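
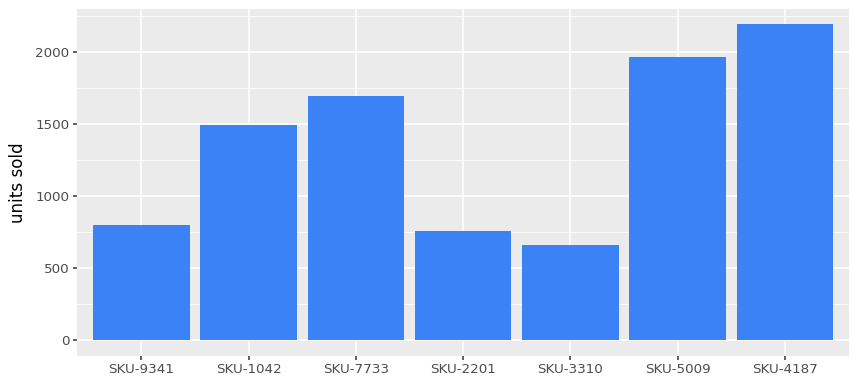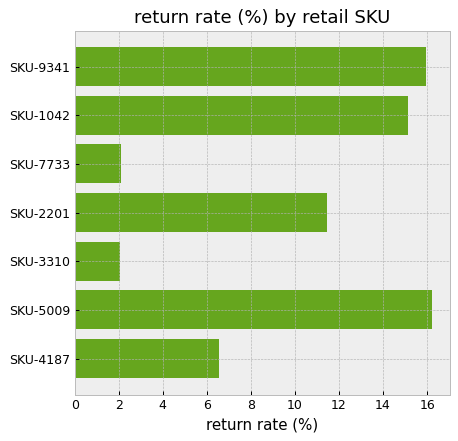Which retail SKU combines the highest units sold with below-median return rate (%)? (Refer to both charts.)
SKU-4187

Chart 2 median return rate (%) ≈ 12; below-median retail SKUs: SKU-7733, SKU-3310, SKU-4187. Among those, SKU-4187 has the highest units sold (≈ 2000).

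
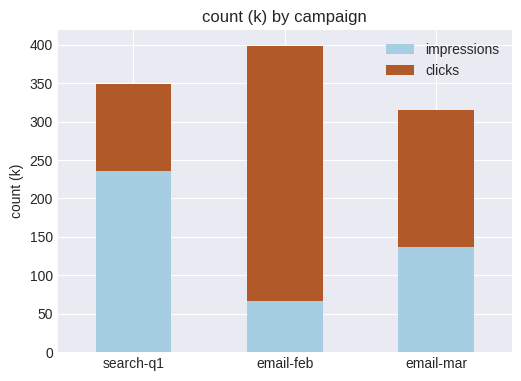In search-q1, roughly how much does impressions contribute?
impressions top ≈ 250, bottom ≈ 0; segment ≈ 250.

≈ 250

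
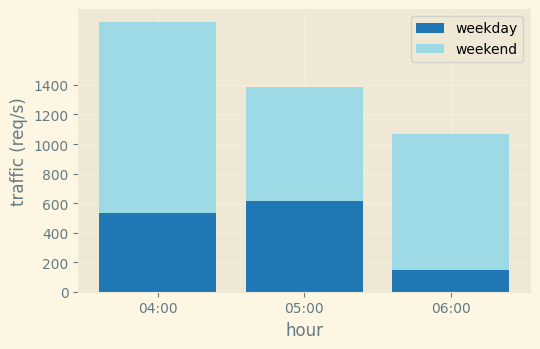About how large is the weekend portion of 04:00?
≈ 1200

weekend top ≈ 1800, bottom ≈ 600; segment ≈ 1200.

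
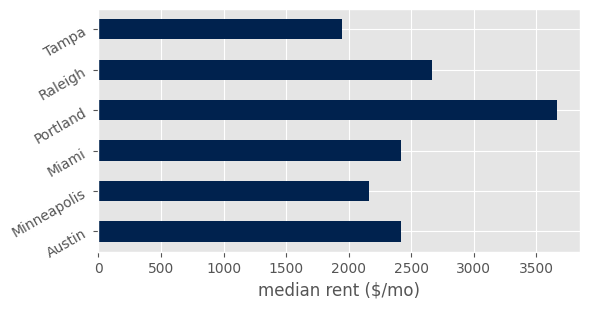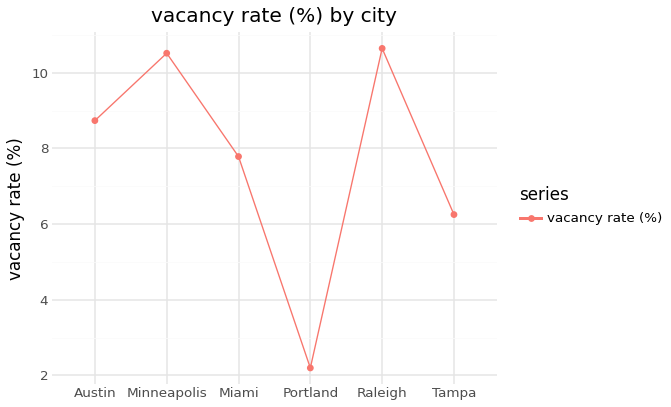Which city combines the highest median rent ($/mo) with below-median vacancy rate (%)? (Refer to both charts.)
Portland

Chart 2 median vacancy rate (%) ≈ 8; below-median cities: Miami, Portland, Tampa. Among those, Portland has the highest median rent ($/mo) (≈ 3500).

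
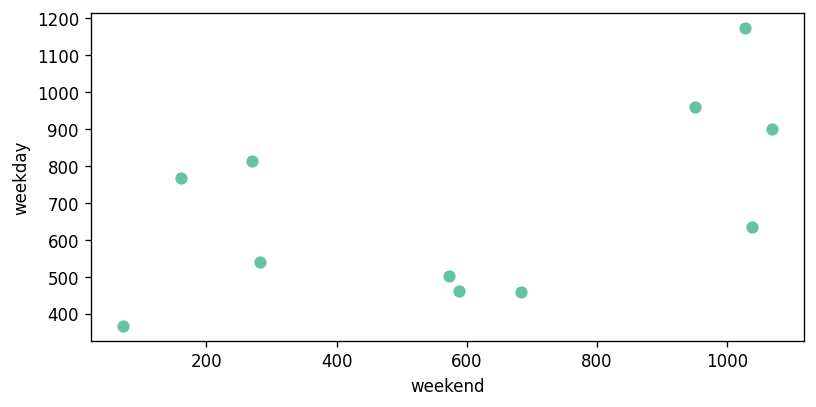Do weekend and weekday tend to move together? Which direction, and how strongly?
positive, moderate

Points are positively correlated; moderate (|r| ≈ 0.5).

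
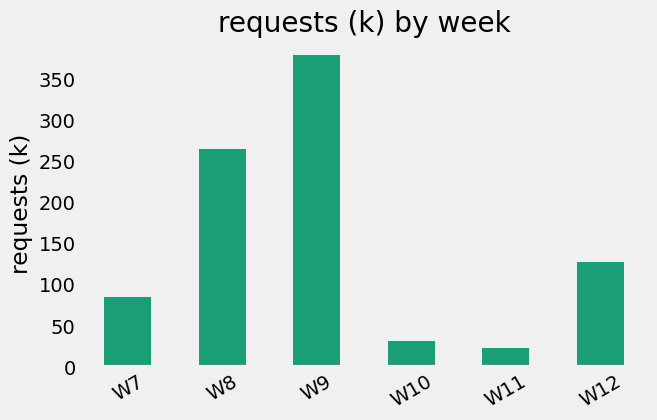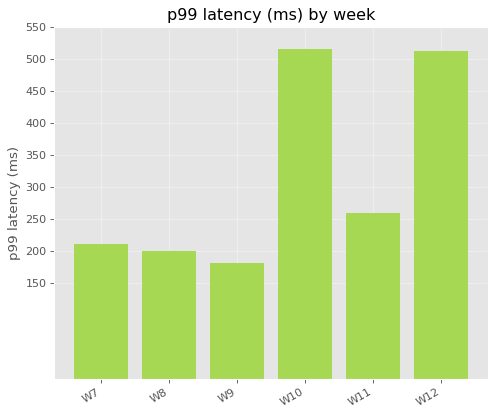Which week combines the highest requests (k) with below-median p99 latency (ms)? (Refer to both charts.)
W9

Chart 2 median p99 latency (ms) ≈ 250; below-median weeks: W7, W8, W9. Among those, W9 has the highest requests (k) (≈ 400).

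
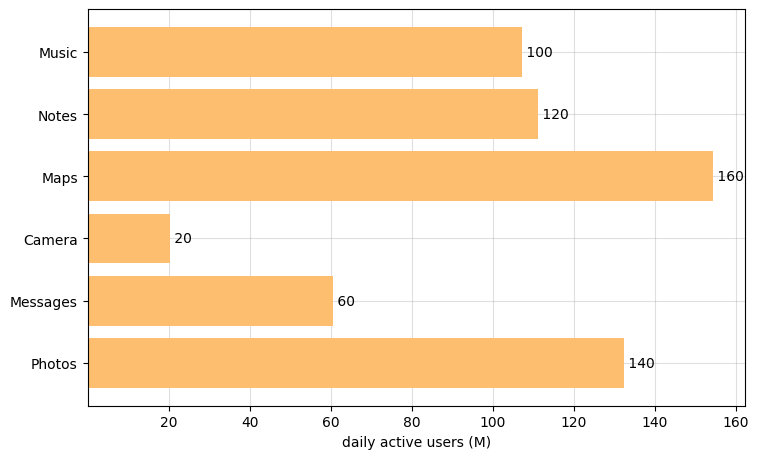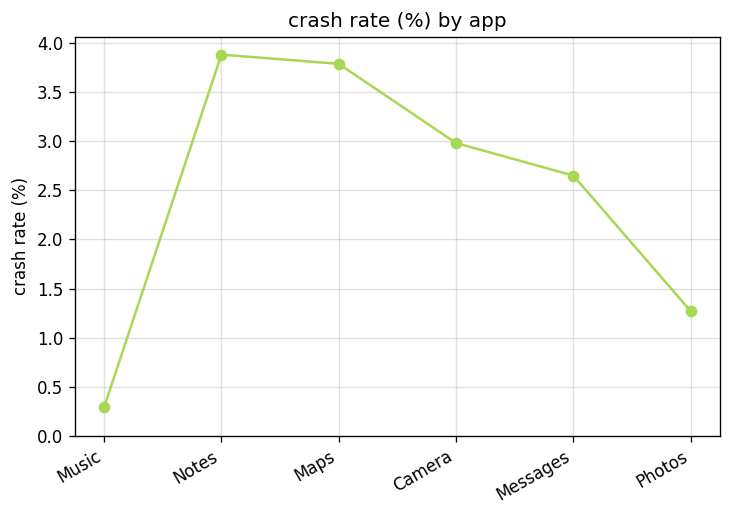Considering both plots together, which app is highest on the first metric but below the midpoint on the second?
Photos

Chart 2 median crash rate (%) ≈ 3; below-median apps: Music, Messages, Photos. Among those, Photos has the highest daily active users (M) (≈ 140).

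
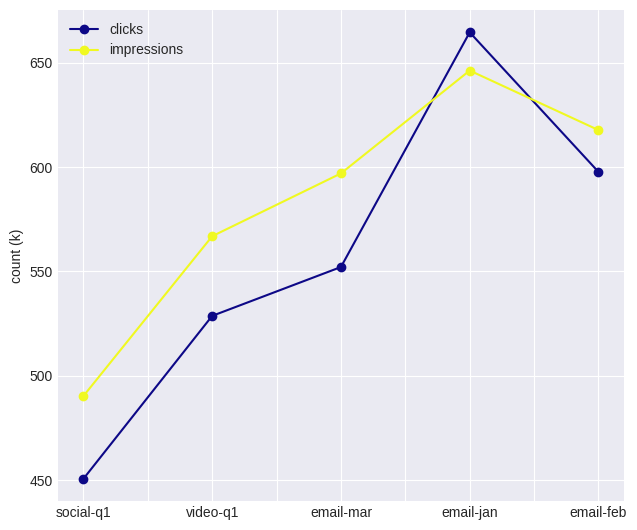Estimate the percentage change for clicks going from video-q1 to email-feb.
video-q1 ≈ 520, email-feb ≈ 600; (600 − 520) / 520 ≈ +15.4%.

≈ +15.4%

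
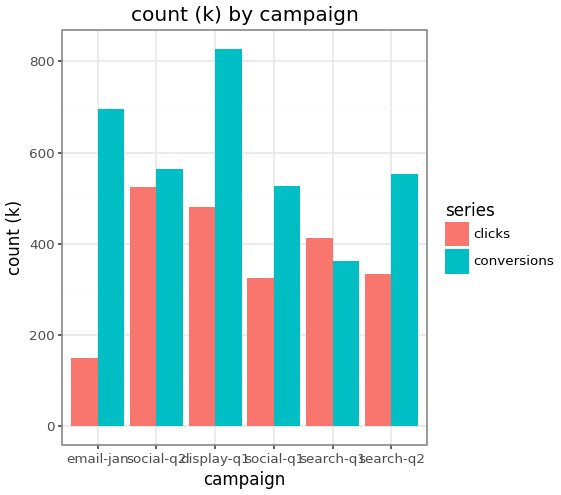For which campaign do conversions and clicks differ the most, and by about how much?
email-jan, ≈ 500 k

email-jan: conversions ≈ 700, clicks ≈ 200 → gap ≈ 500. Next-largest (display-q1) is only ≈ 300.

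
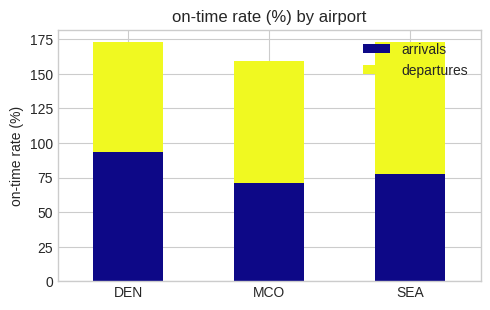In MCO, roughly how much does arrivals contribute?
≈ 80

arrivals top ≈ 80, bottom ≈ 0; segment ≈ 80.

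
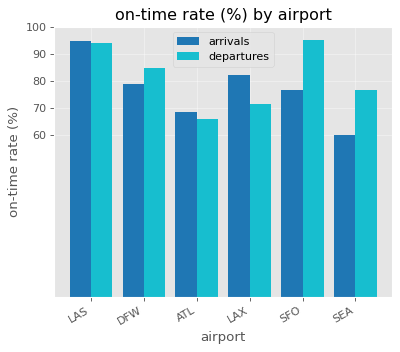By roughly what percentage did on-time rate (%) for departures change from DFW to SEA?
≈ -11.1%

DFW ≈ 90, SEA ≈ 80; (80 − 90) / 90 ≈ -11.1%.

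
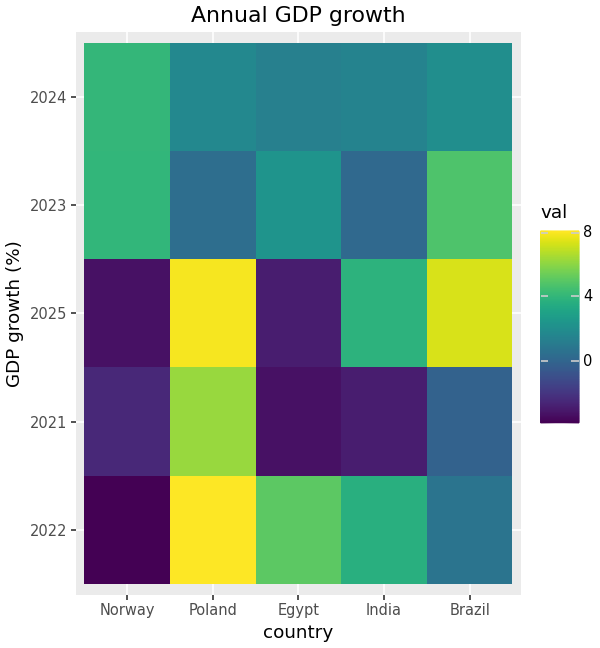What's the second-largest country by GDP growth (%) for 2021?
Brazil

Top 3 for 2021: Poland ≈ 6, Brazil ≈ 0, Norway ≈ -2.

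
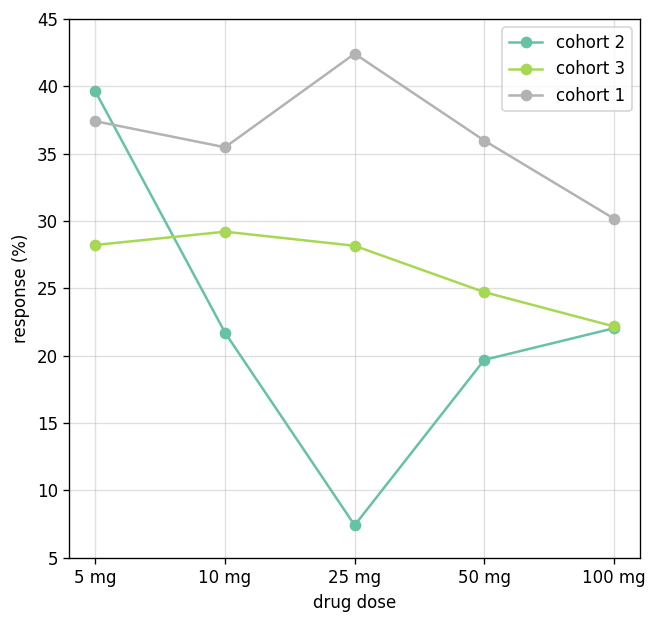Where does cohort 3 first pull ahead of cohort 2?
5 mg: cohort 3 ≈ 30 vs cohort 2 ≈ 40 (not yet); 10 mg: cohort 3 ≈ 30 vs cohort 2 ≈ 20 (first crossover).

10 mg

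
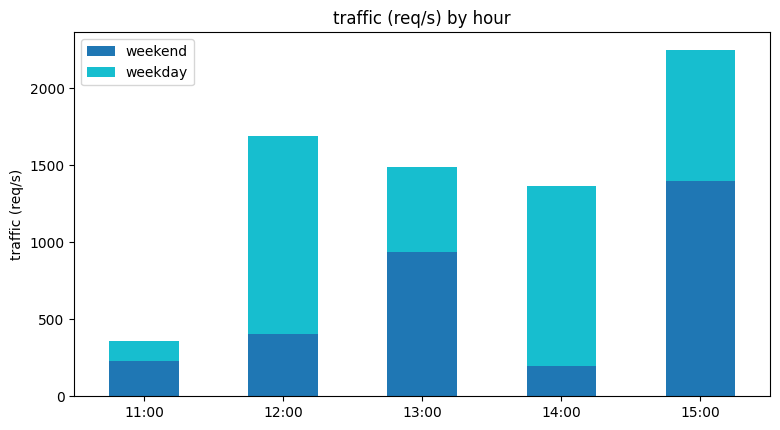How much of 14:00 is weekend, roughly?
≈ 200

weekend top ≈ 200, bottom ≈ 0; segment ≈ 200.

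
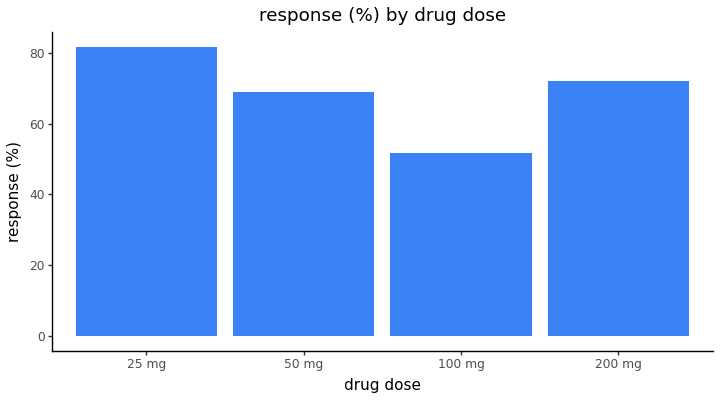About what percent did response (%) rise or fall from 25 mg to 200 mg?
25 mg ≈ 80, 200 mg ≈ 70; (70 − 80) / 80 ≈ -12.5%.

≈ -12.5%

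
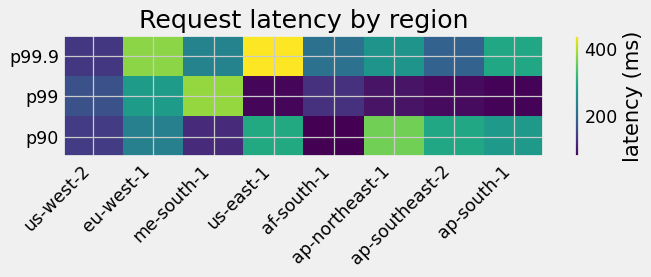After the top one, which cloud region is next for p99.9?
Top 3 for p99.9: us-east-1 ≈ 450, eu-west-1 ≈ 400, ap-south-1 ≈ 300.

eu-west-1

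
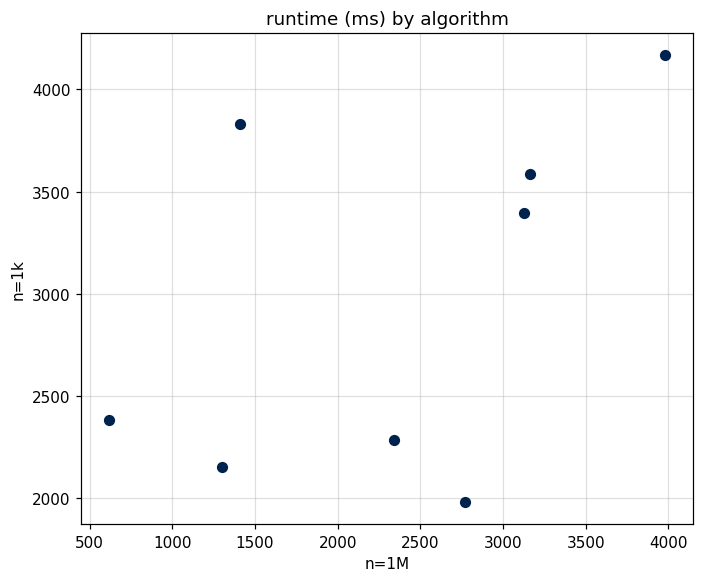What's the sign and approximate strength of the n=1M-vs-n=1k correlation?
Points are positively correlated; moderate (|r| ≈ 0.5).

positive, moderate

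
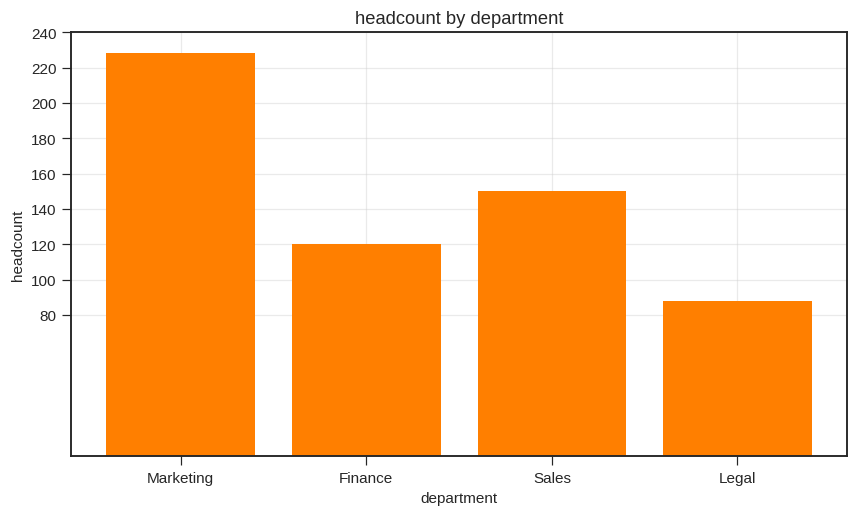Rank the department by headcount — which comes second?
Sales

Top 3: Marketing ≈ 220, Sales ≈ 160, Finance ≈ 120.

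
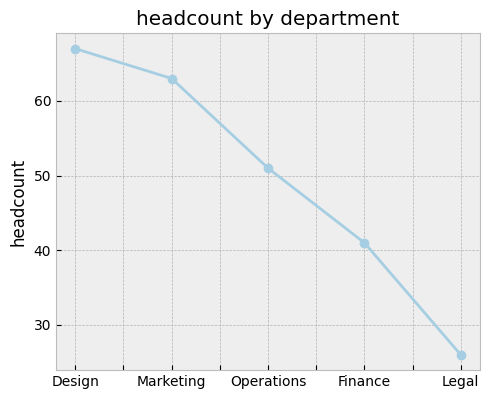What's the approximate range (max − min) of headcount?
≈ 40

Max Design ≈ 65, min Legal ≈ 25; range ≈ 40.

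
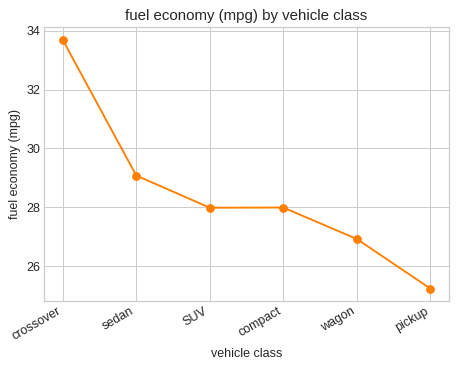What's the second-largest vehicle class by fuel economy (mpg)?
sedan

Top 3: crossover ≈ 34, sedan ≈ 29, compact ≈ 28.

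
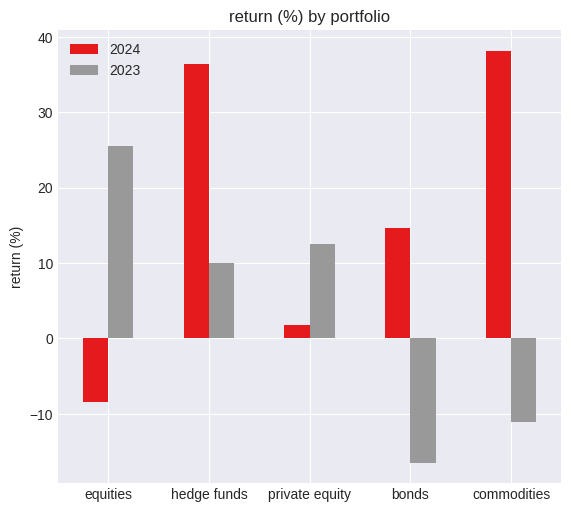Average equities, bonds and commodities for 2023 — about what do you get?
≈ 0

(25 + -15 + -10) / 3 ≈ 0.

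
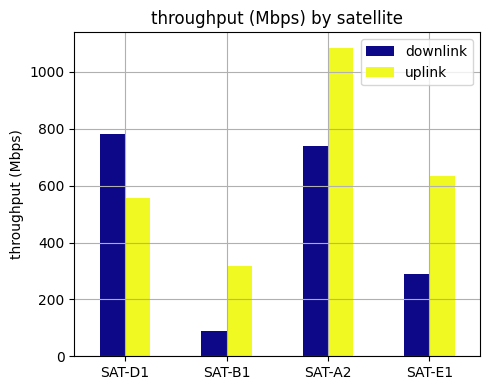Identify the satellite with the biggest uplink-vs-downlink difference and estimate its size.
SAT-A2: uplink ≈ 1100, downlink ≈ 700 → gap ≈ 400. Next-largest (SAT-E1) is only ≈ 300.

SAT-A2, ≈ 400 Mbps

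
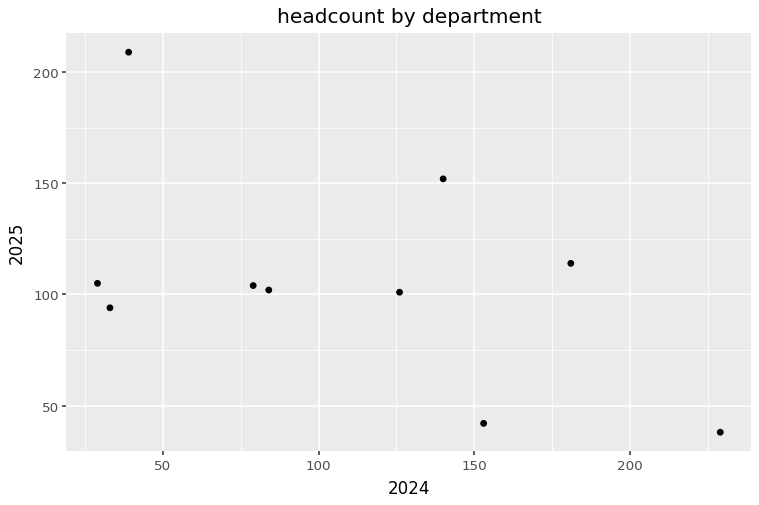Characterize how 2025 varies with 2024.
negative, moderate

Points are negatively correlated; moderate (|r| ≈ 0.5).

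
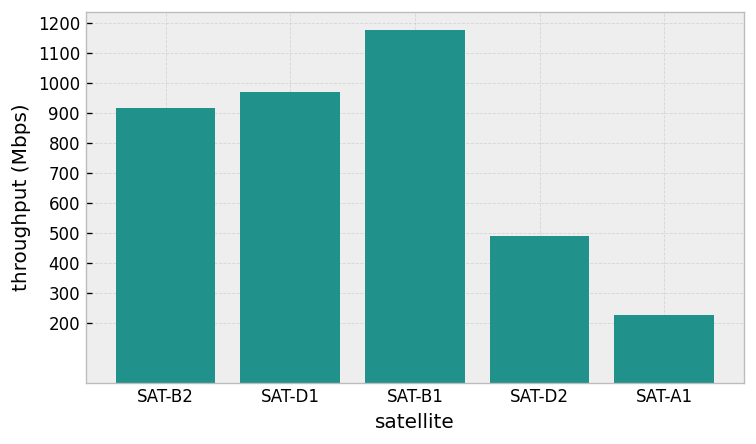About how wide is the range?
≈ 1000

Max SAT-B1 ≈ 1200, min SAT-A1 ≈ 200; range ≈ 1000.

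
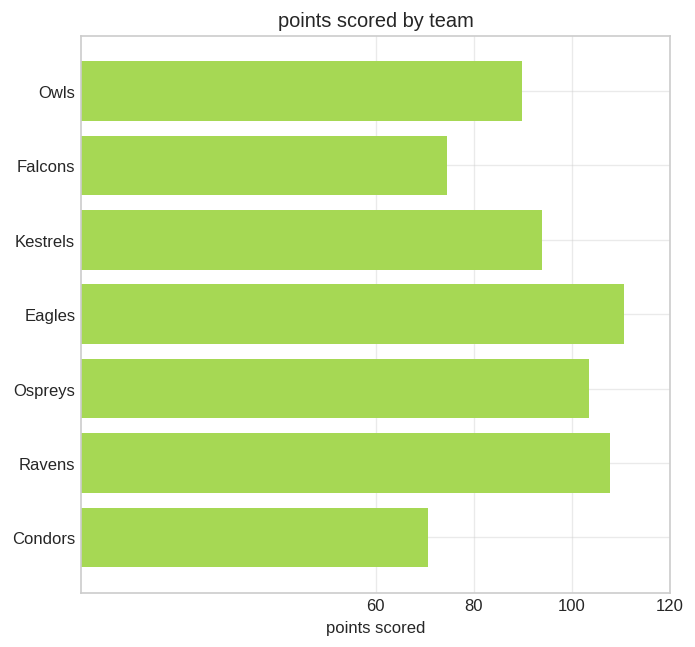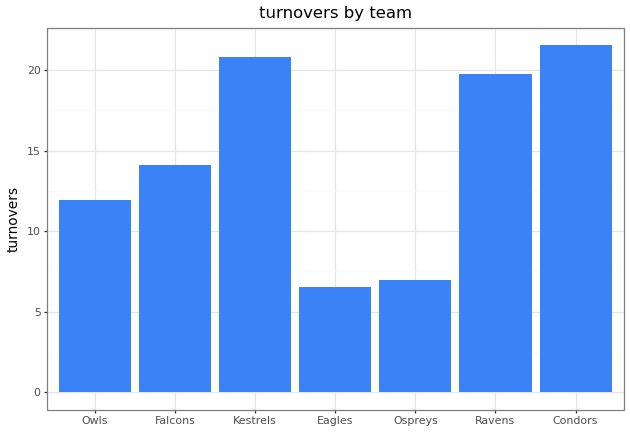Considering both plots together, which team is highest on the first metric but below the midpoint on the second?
Eagles

Chart 2 median turnovers ≈ 14; below-median teams: Owls, Eagles, Ospreys. Among those, Eagles has the highest points scored (≈ 120).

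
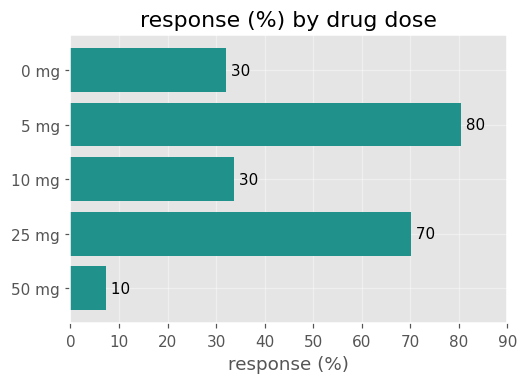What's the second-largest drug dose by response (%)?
25 mg

Top 3: 5 mg ≈ 80, 25 mg ≈ 70, 10 mg ≈ 30.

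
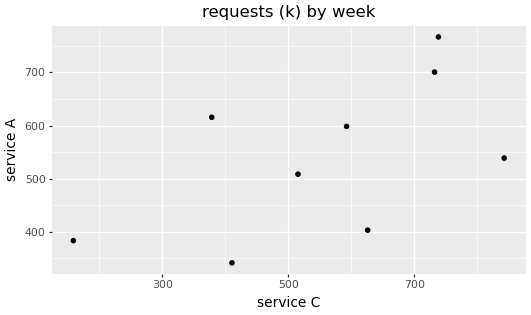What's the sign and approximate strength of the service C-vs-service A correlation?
positive, moderate

Points are positively correlated; moderate (|r| ≈ 0.6).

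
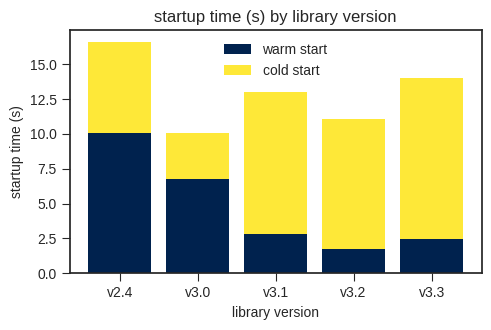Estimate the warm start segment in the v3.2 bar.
≈ 2

warm start top ≈ 2, bottom ≈ 0; segment ≈ 2.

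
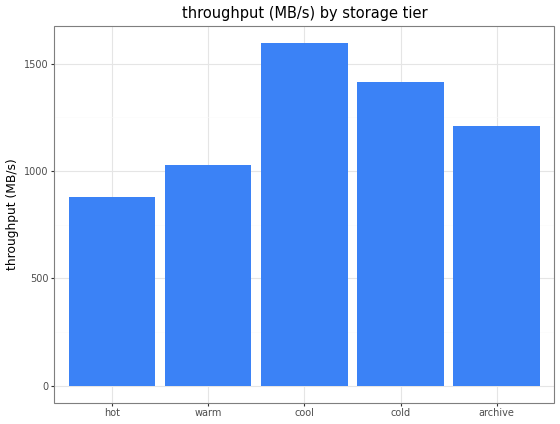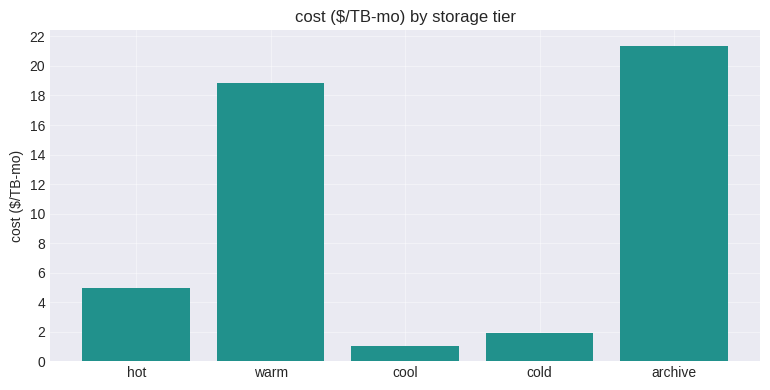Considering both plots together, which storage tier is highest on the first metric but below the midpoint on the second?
Chart 2 median cost ($/TB-mo) ≈ 4; below-median storage tiers: cool, cold. Among those, cool has the highest throughput (MB/s) (≈ 1600).

cool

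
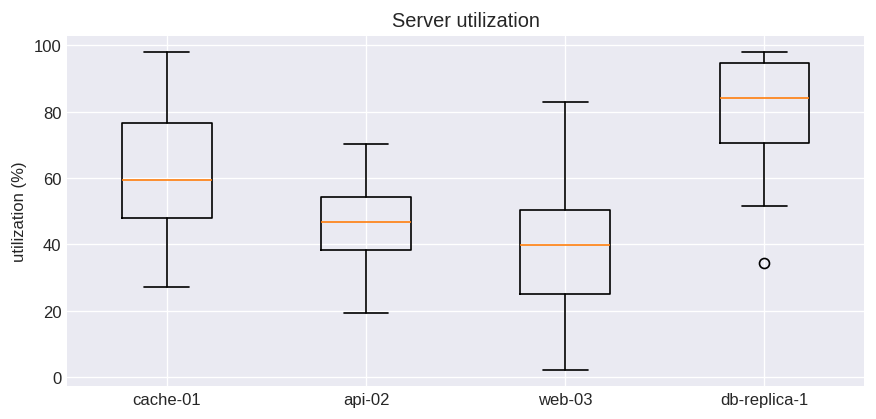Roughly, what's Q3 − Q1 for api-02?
≈ 15

Q3 ≈ 55, Q1 ≈ 40; IQR ≈ 15.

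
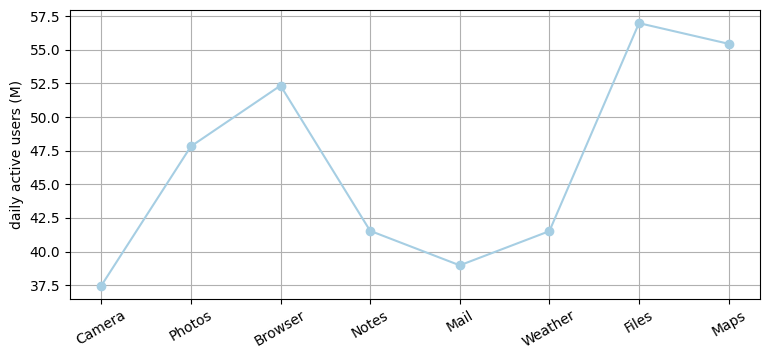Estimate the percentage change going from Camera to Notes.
Camera ≈ 38, Notes ≈ 42; (42 − 38) / 38 ≈ +10.5%.

≈ +10.5%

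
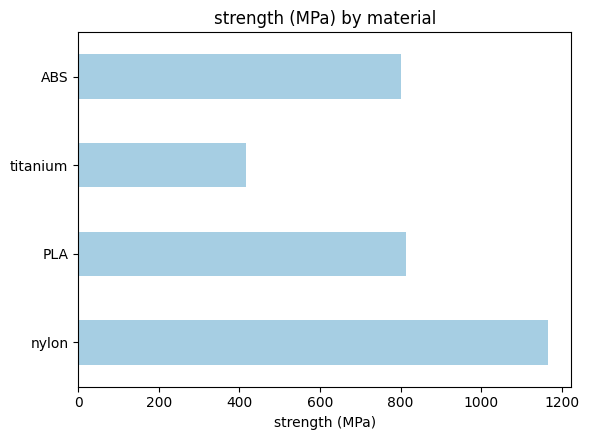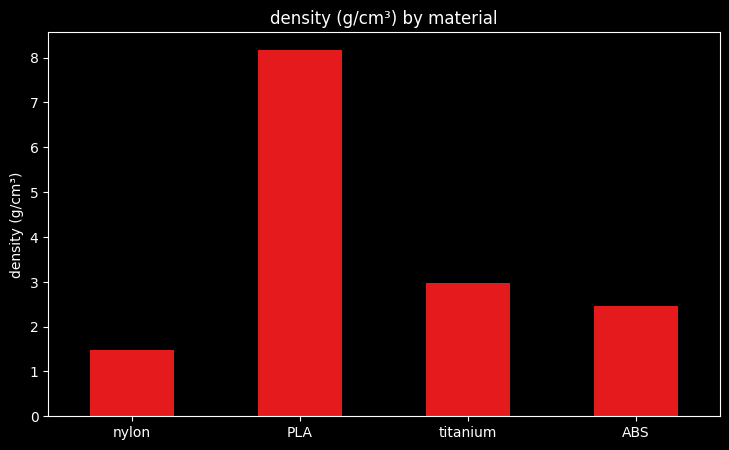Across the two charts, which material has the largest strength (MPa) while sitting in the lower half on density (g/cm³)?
Chart 2 median density (g/cm³) ≈ 3; below-median materials: nylon, ABS. Among those, nylon has the highest strength (MPa) (≈ 1200).

nylon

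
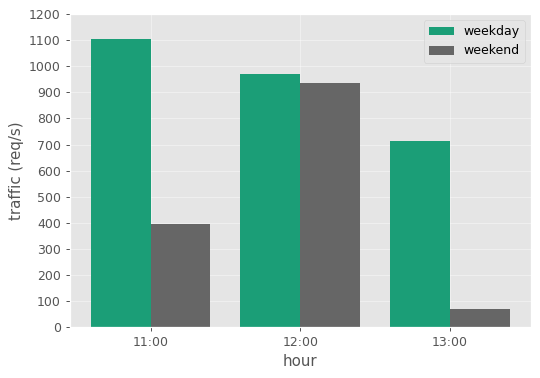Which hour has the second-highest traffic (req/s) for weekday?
12:00

Top 3 for weekday: 11:00 ≈ 1100, 12:00 ≈ 1000, 13:00 ≈ 700.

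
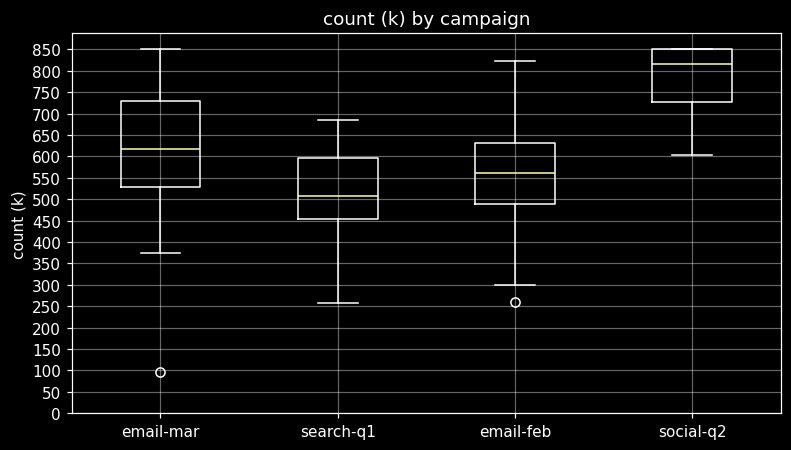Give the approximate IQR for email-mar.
≈ 200

Q3 ≈ 750, Q1 ≈ 550; IQR ≈ 200.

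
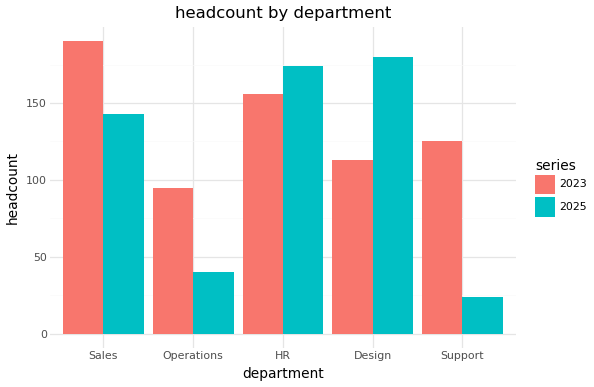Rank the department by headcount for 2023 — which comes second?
Top 3 for 2023: Sales ≈ 200, HR ≈ 160, Support ≈ 120.

HR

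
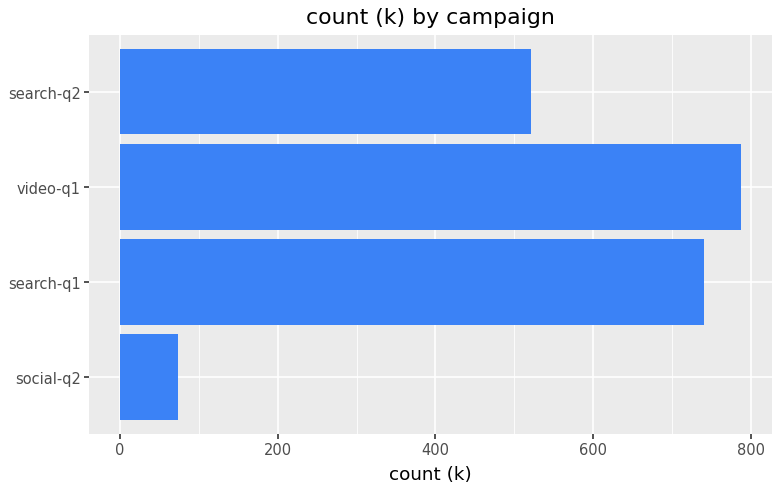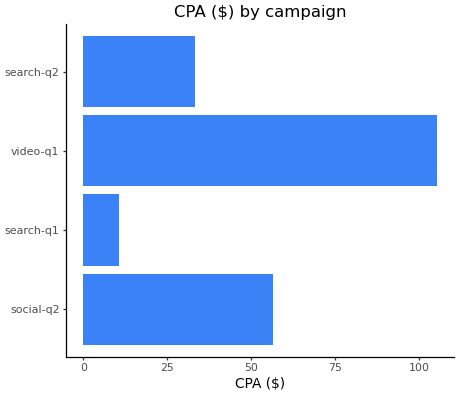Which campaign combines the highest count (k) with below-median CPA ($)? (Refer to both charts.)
search-q1

Chart 2 median CPA ($) ≈ 40; below-median campaigns: search-q1, search-q2. Among those, search-q1 has the highest count (k) (≈ 700).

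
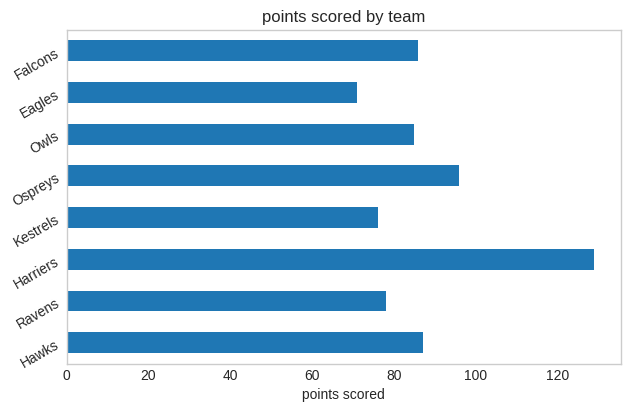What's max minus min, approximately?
Max Harriers ≈ 120, min Eagles ≈ 80; range ≈ 40.

≈ 40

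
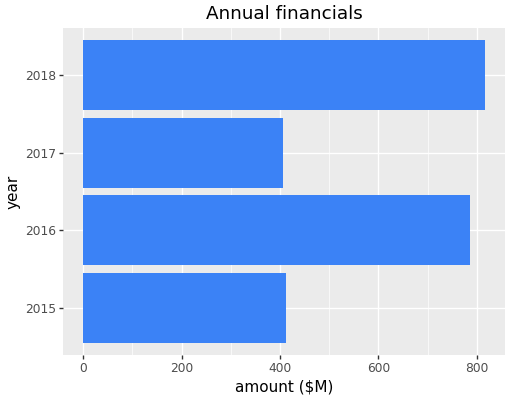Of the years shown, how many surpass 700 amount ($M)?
Above 700: 2016, 2018.

2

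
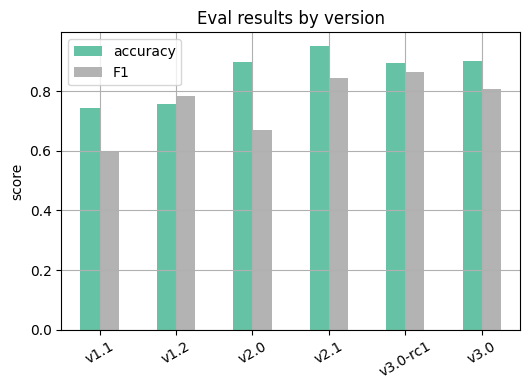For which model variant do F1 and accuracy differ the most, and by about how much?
v2.0, ≈ 0.2

v2.0: F1 ≈ 0.7, accuracy ≈ 0.9 → gap ≈ 0.2. Next-largest (v1.1) is only ≈ 0.1.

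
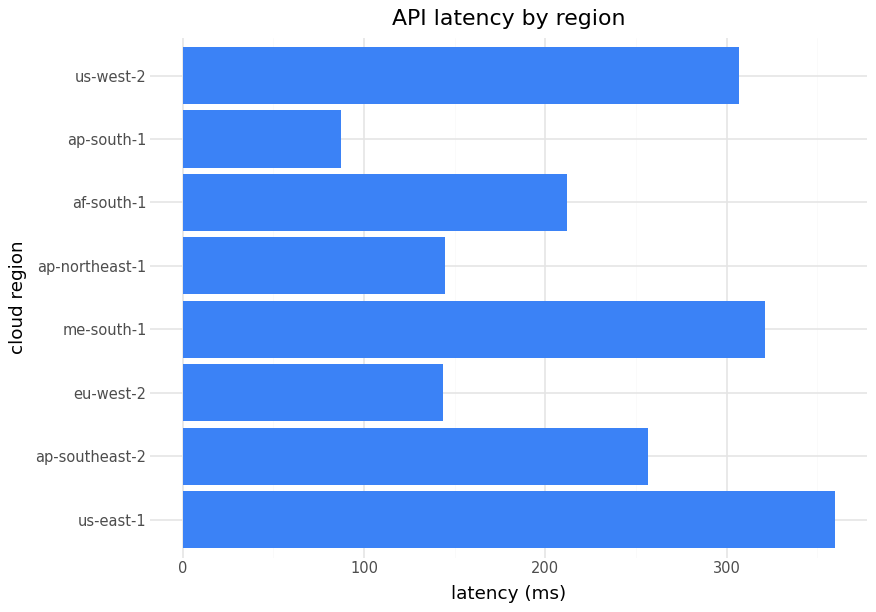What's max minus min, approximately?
≈ 250

Max us-east-1 ≈ 350, min ap-south-1 ≈ 100; range ≈ 250.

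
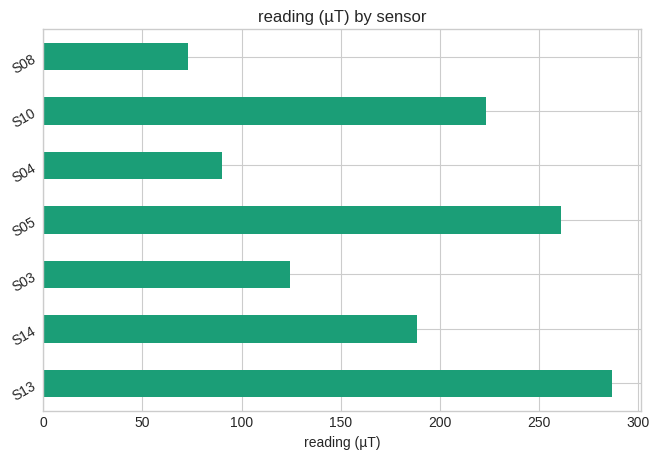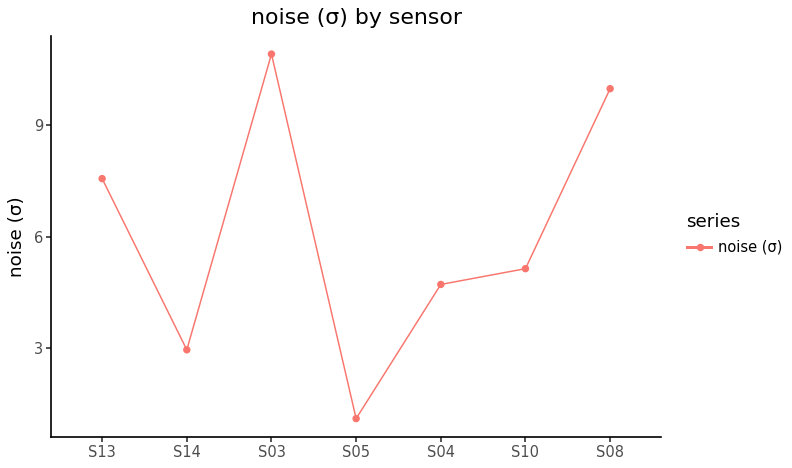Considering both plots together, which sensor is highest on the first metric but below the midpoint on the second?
S05

Chart 2 median noise (σ) ≈ 5; below-median sensors: S14, S05, S04. Among those, S05 has the highest reading (µT) (≈ 250).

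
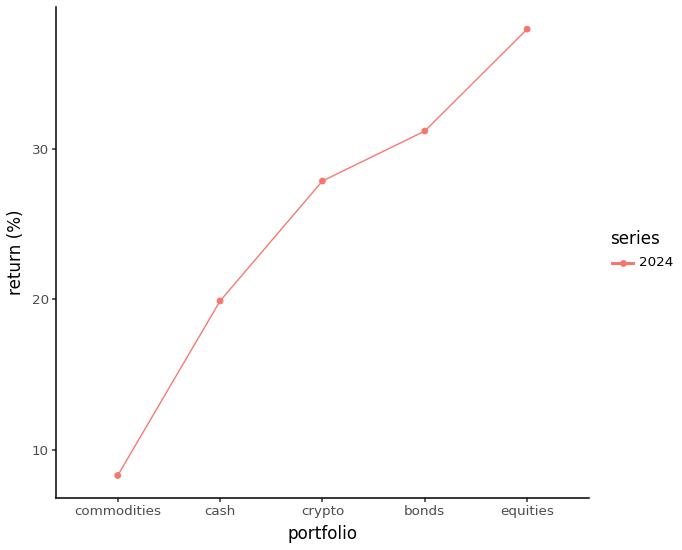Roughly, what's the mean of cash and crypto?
(20 + 30) / 2 ≈ 25.

≈ 25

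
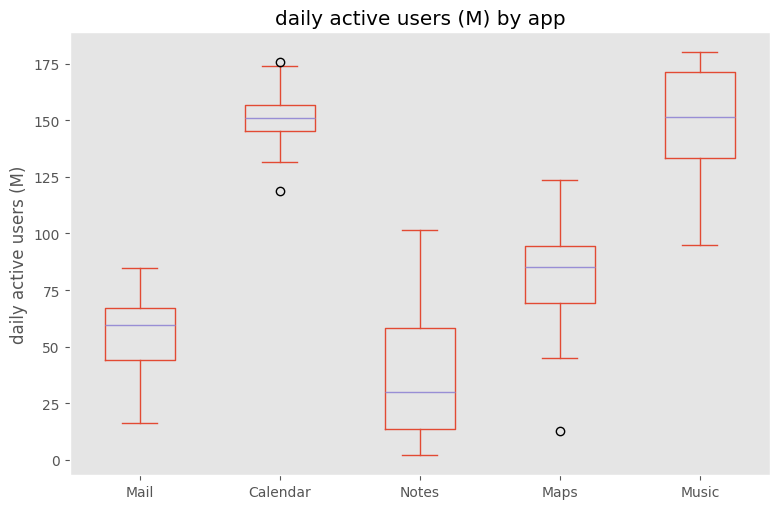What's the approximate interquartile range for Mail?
Q3 ≈ 60, Q1 ≈ 40; IQR ≈ 20.

≈ 20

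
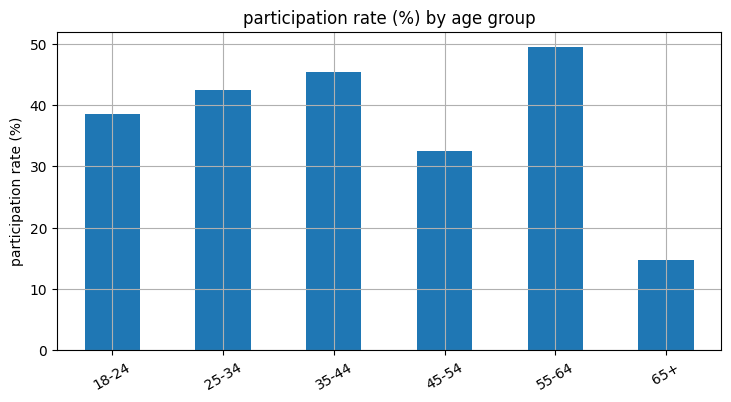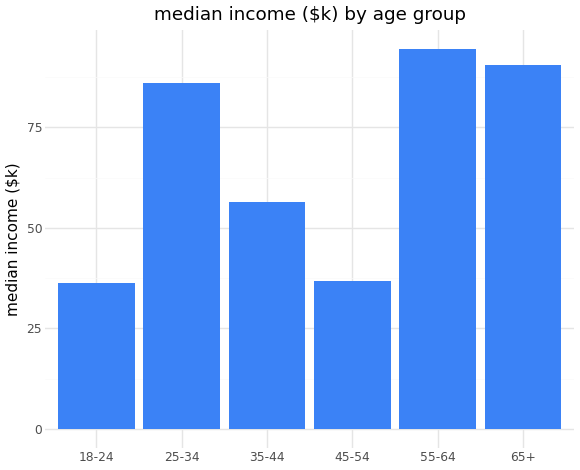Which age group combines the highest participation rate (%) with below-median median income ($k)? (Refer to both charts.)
35-44

Chart 2 median median income ($k) ≈ 70; below-median age groups: 18-24, 35-44, 45-54. Among those, 35-44 has the highest participation rate (%) (≈ 45).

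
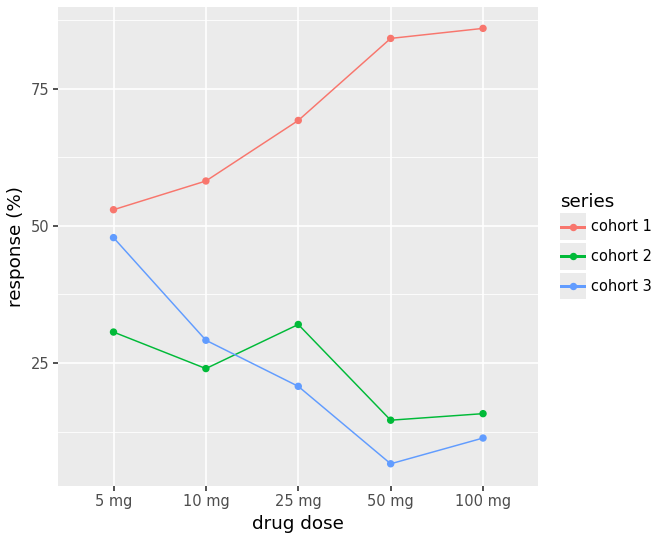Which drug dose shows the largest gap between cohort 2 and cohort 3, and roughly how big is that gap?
5 mg: cohort 2 ≈ 30, cohort 3 ≈ 50 → gap ≈ 20. Next-largest (25 mg) is only ≈ 10.

5 mg, ≈ 20 %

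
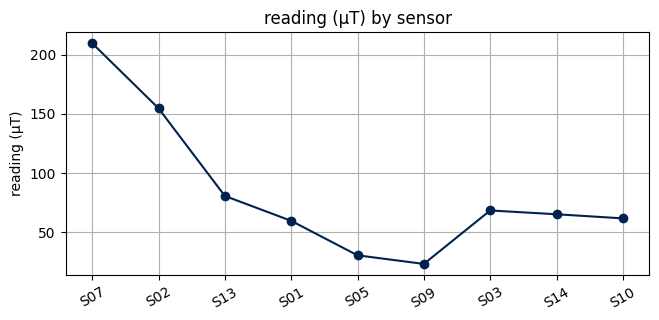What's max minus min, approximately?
Max S07 ≈ 200, min S09 ≈ 20; range ≈ 180.

≈ 180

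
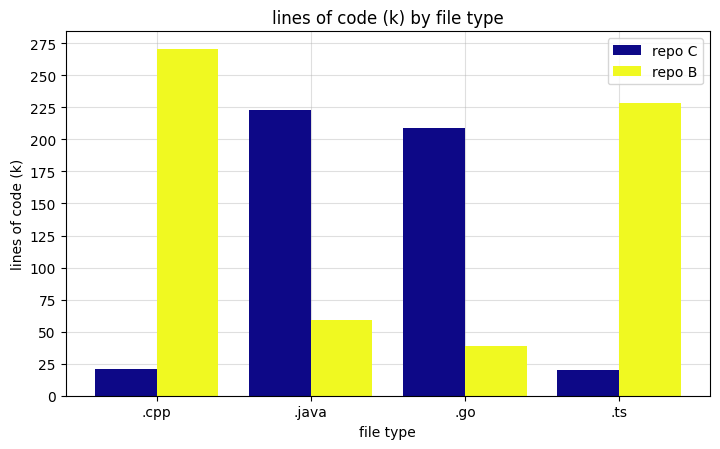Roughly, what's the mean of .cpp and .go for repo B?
≈ 162

(275 + 50) / 2 ≈ 162.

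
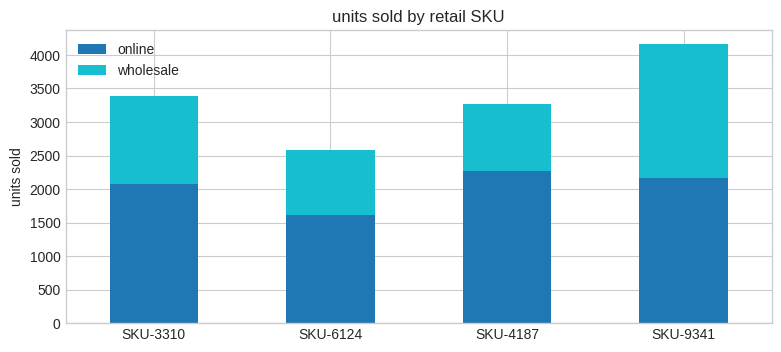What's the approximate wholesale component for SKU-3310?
wholesale top ≈ 3500, bottom ≈ 2000; segment ≈ 1500.

≈ 1500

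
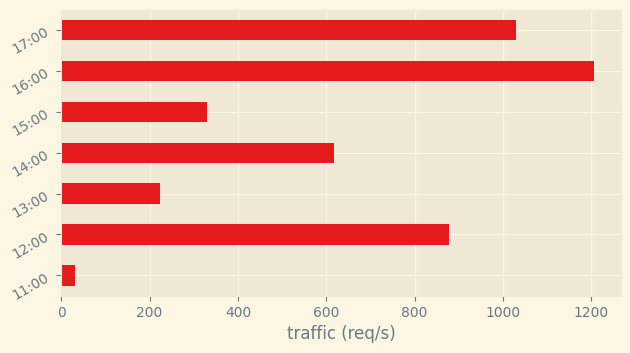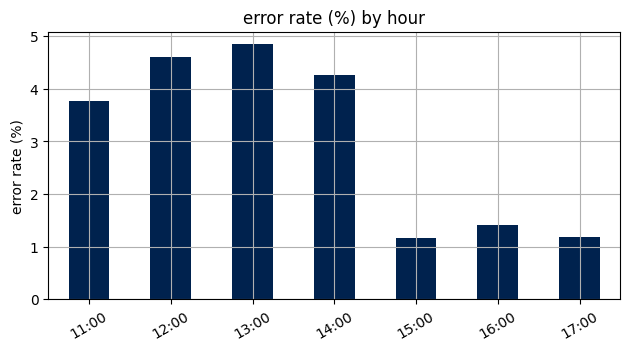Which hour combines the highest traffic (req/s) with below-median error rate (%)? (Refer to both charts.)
Chart 2 median error rate (%) ≈ 4; below-median hours: 15:00, 16:00, 17:00. Among those, 16:00 has the highest traffic (req/s) (≈ 1200).

16:00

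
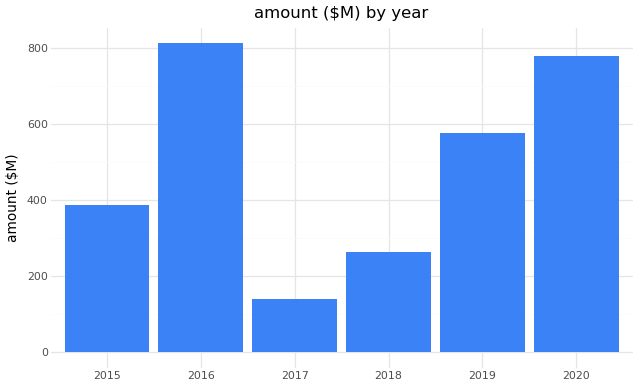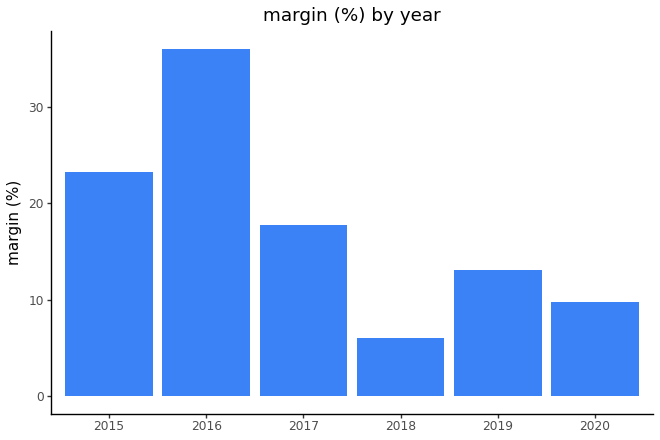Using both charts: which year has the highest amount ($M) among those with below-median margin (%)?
Chart 2 median margin (%) ≈ 15; below-median years: 2018, 2019, 2020. Among those, 2020 has the highest amount ($M) (≈ 800).

2020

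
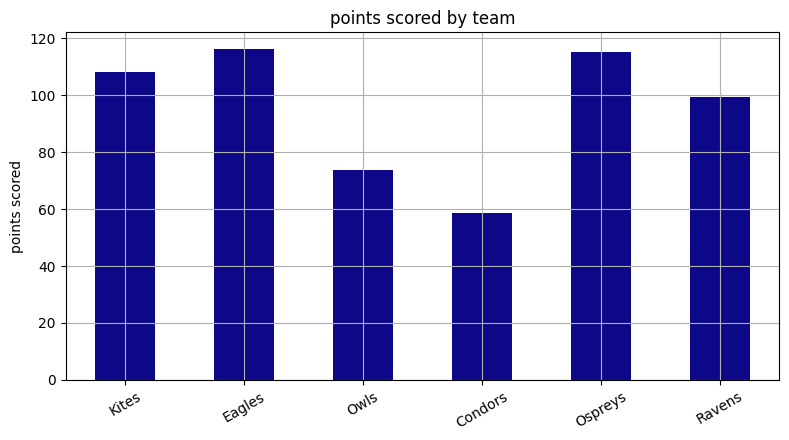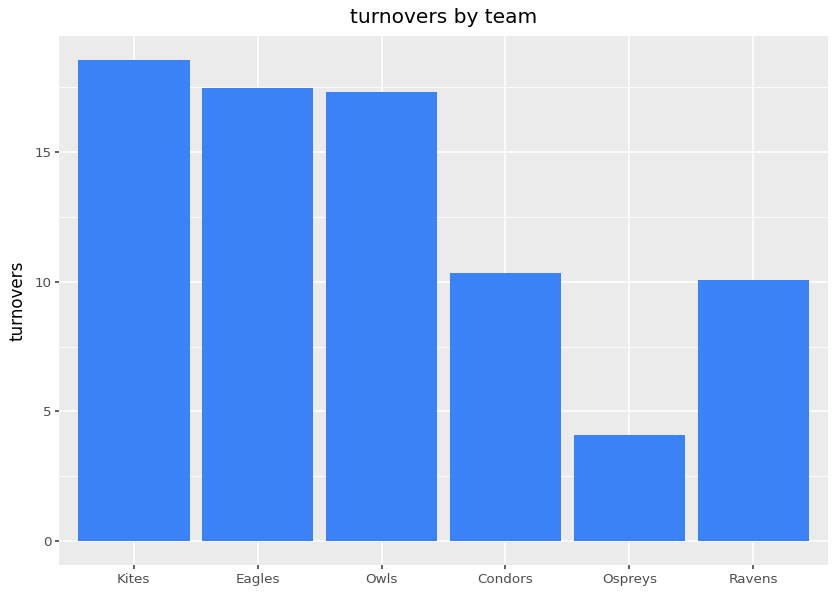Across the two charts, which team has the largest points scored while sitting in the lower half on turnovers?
Ospreys

Chart 2 median turnovers ≈ 14; below-median teams: Condors, Ospreys, Ravens. Among those, Ospreys has the highest points scored (≈ 120).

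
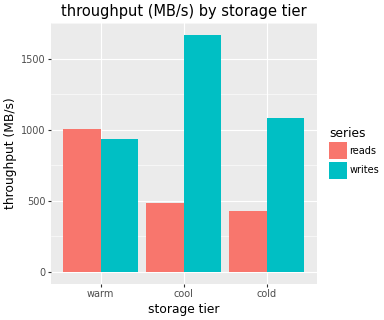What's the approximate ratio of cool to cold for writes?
cool ≈ 1600, cold ≈ 1000; 1600/1000 ≈ 1.6.

≈ 1.6×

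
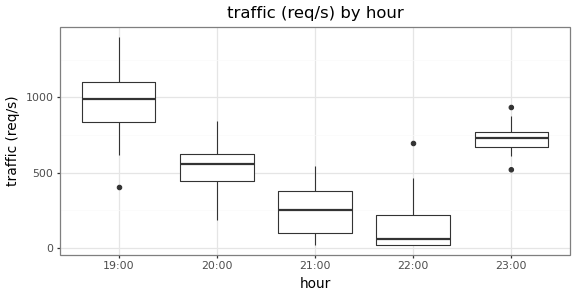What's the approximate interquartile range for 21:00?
Q3 ≈ 400, Q1 ≈ 100; IQR ≈ 300.

≈ 300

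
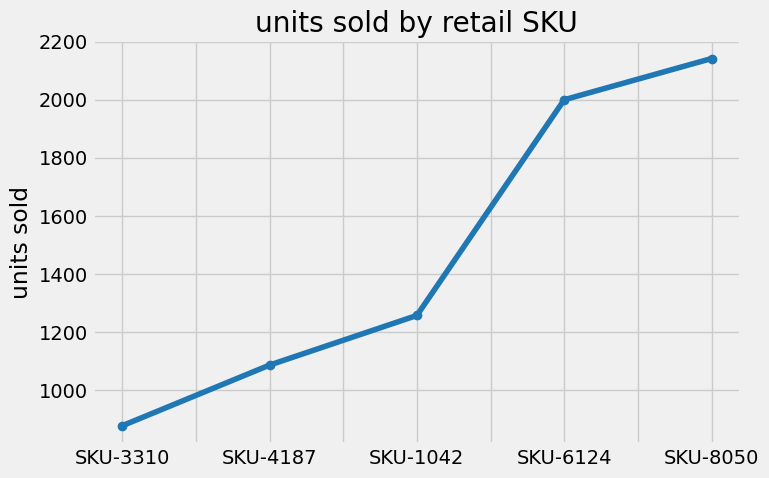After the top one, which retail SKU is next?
SKU-6124

Top 3: SKU-8050 ≈ 2200, SKU-6124 ≈ 2000, SKU-1042 ≈ 1200.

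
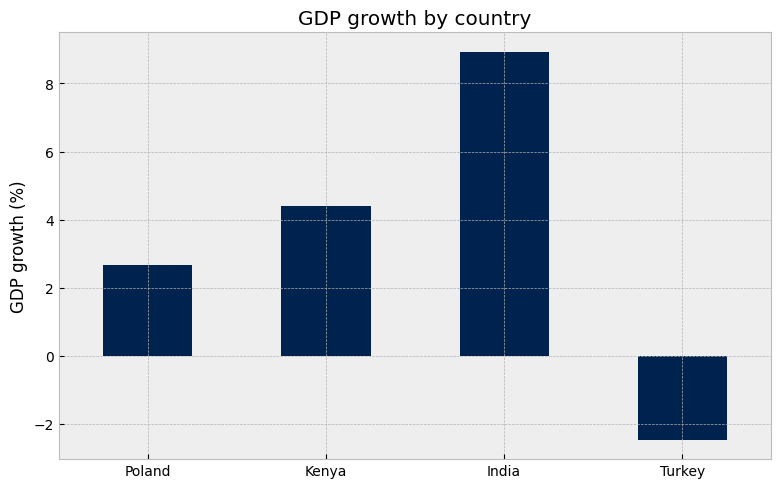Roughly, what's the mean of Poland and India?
≈ 6

(3 + 9) / 2 ≈ 6.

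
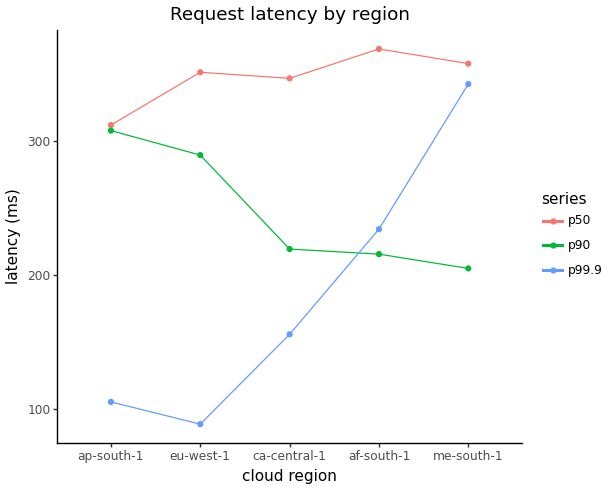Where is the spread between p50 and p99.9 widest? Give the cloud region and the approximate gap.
eu-west-1, ≈ 250 ms

eu-west-1: p50 ≈ 350, p99.9 ≈ 100 → gap ≈ 250. Next-largest (ap-south-1) is only ≈ 200.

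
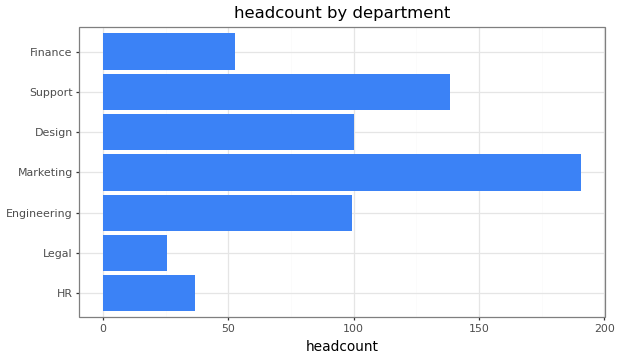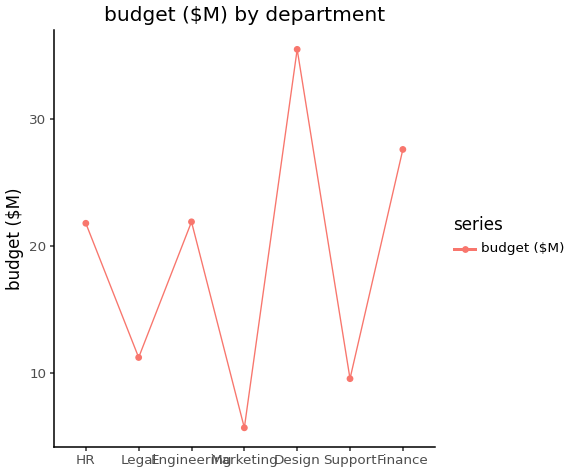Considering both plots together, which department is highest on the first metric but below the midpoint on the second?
Marketing

Chart 2 median budget ($M) ≈ 20; below-median departments: Legal, Marketing, Support. Among those, Marketing has the highest headcount (≈ 200).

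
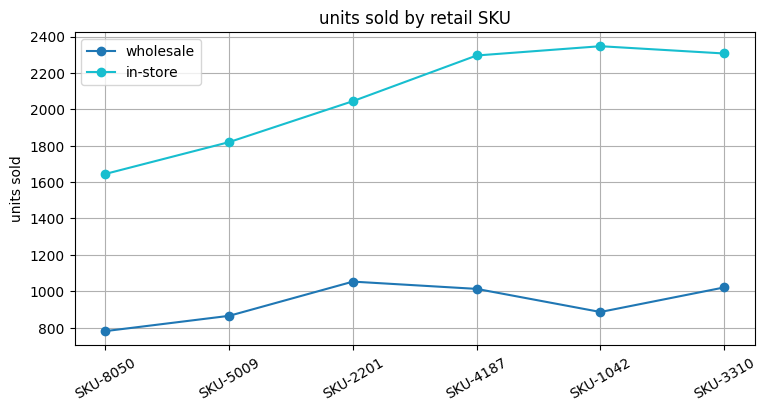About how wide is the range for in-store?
Max SKU-1042 ≈ 2400, min SKU-8050 ≈ 1600; range ≈ 800.

≈ 800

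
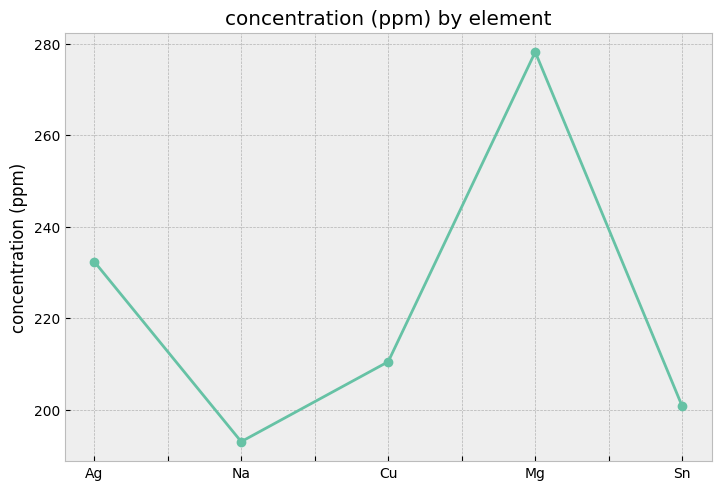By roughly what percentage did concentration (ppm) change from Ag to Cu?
≈ -8.7%

Ag ≈ 230, Cu ≈ 210; (210 − 230) / 230 ≈ -8.7%.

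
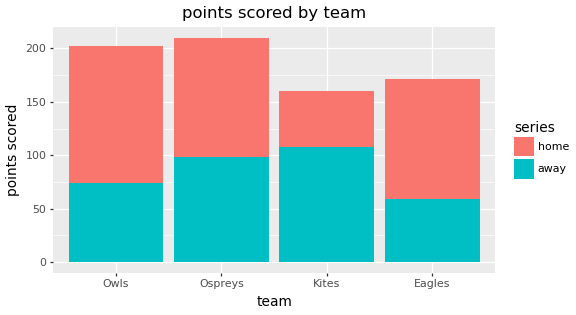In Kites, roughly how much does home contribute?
home top ≈ 160, bottom ≈ 100; segment ≈ 60.

≈ 60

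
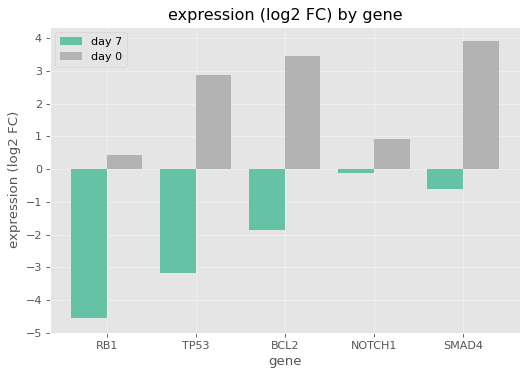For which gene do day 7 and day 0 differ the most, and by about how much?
TP53, ≈ 6 log2 FC

TP53: day 7 ≈ -3, day 0 ≈ 3 → gap ≈ 6. Next-largest (BCL2) is only ≈ 5.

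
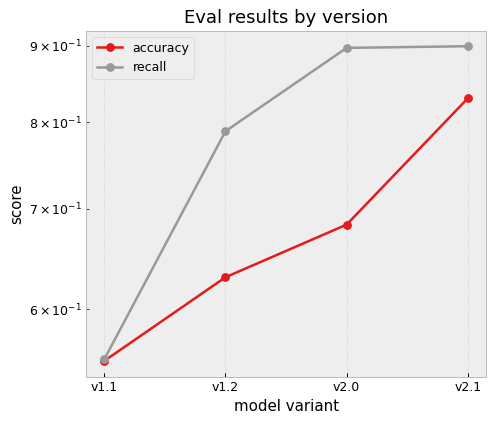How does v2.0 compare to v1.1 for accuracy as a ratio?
v2.0 ≈ 0.70, v1.1 ≈ 0.55; 0.70/0.55 ≈ 1.27.

≈ 1.27×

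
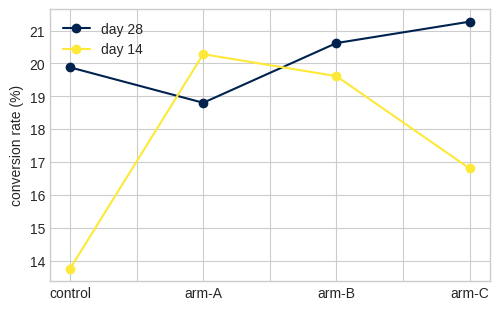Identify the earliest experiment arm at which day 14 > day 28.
arm-A

control: day 14 ≈ 14 vs day 28 ≈ 20 (not yet); arm-A: day 14 ≈ 20 vs day 28 ≈ 19 (first crossover).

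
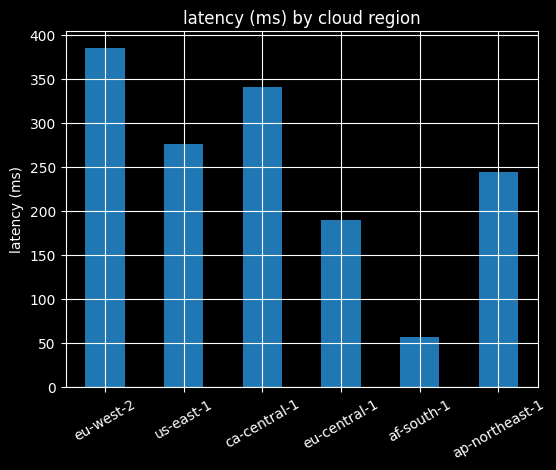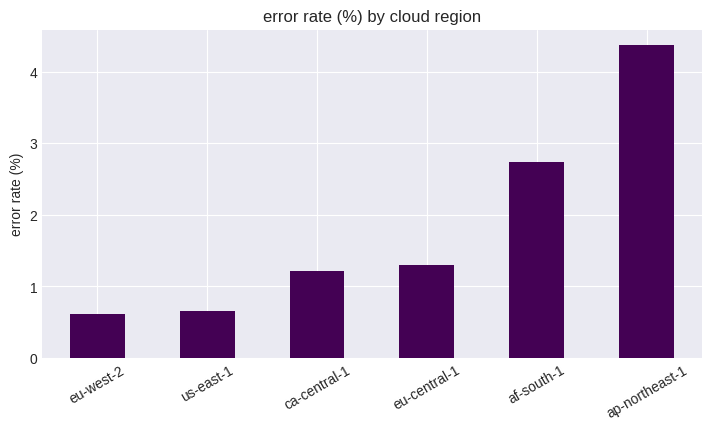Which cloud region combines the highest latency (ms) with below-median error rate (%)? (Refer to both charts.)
Chart 2 median error rate (%) ≈ 1.5; below-median cloud regions: eu-west-2, us-east-1, ca-central-1. Among those, eu-west-2 has the highest latency (ms) (≈ 400).

eu-west-2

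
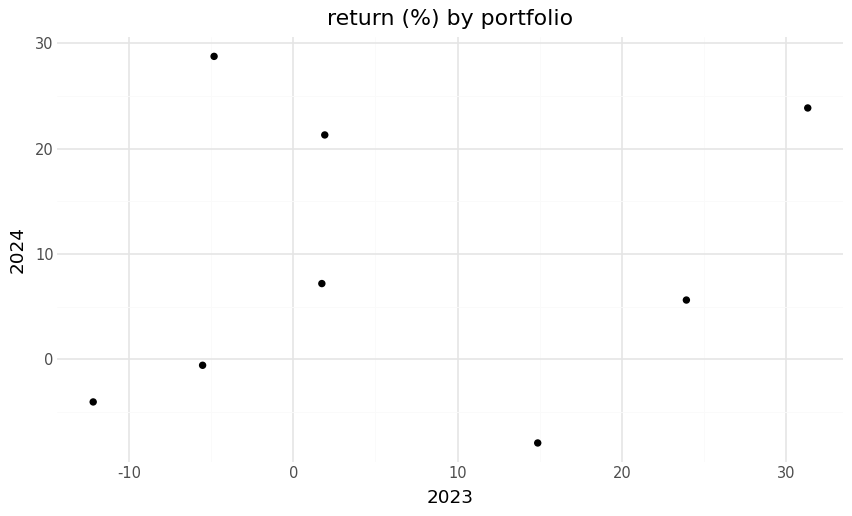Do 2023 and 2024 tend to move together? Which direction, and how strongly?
no clear correlation

Points are roughly uncorrelated; weak (|r| ≈ 0.2).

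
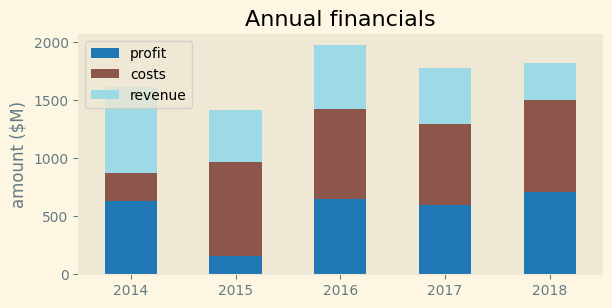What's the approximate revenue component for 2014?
revenue top ≈ 1600, bottom ≈ 800; segment ≈ 800.

≈ 800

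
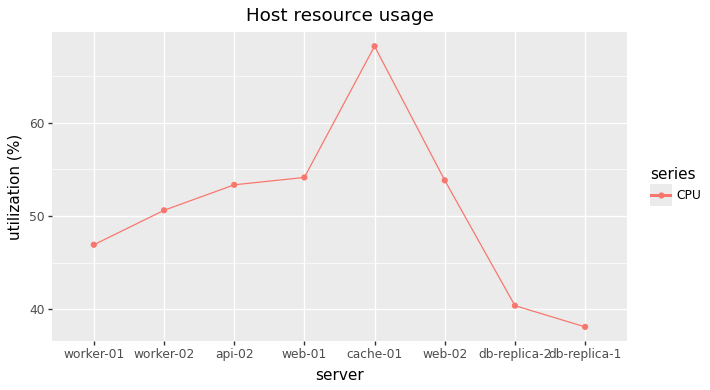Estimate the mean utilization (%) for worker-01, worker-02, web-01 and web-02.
(45 + 50 + 55 + 55) / 4 ≈ 51.

≈ 51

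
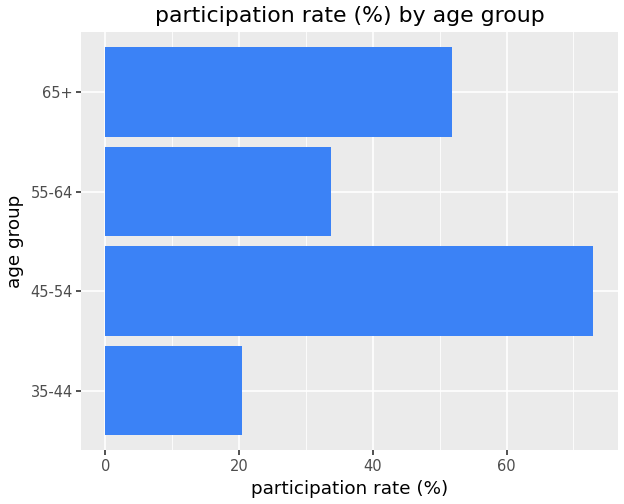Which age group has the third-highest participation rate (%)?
55-64

Top 4: 45-54 ≈ 70, 65+ ≈ 50, 55-64 ≈ 30, 35-44 ≈ 20.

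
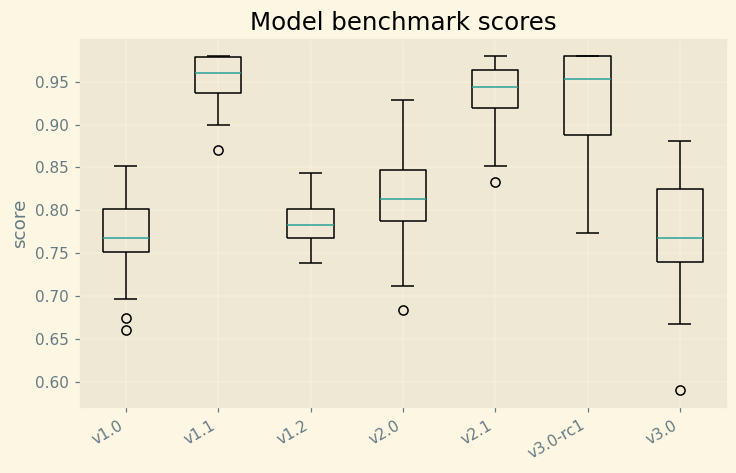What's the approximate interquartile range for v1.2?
≈ 0.04

Q3 ≈ 0.80, Q1 ≈ 0.76; IQR ≈ 0.04.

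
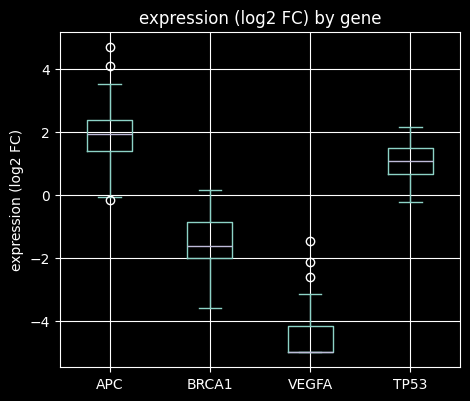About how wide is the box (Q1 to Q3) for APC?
≈ 1

Q3 ≈ 2, Q1 ≈ 1; IQR ≈ 1.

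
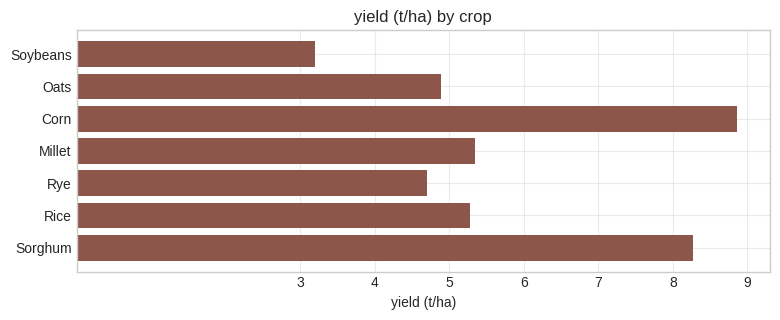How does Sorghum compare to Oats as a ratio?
Sorghum ≈ 8, Oats ≈ 5; 8/5 ≈ 1.6.

≈ 1.6×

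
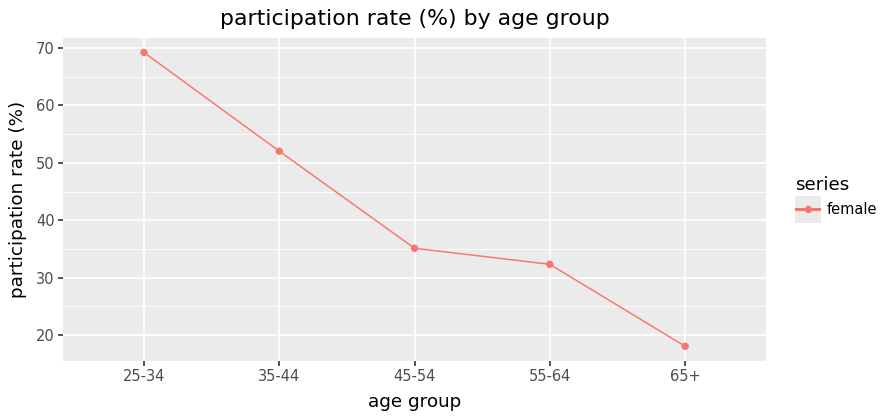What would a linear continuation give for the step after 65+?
≈ 12.5

Last three: 35, 30, 20 → slope ≈ -7.5/step → next ≈ 12.5.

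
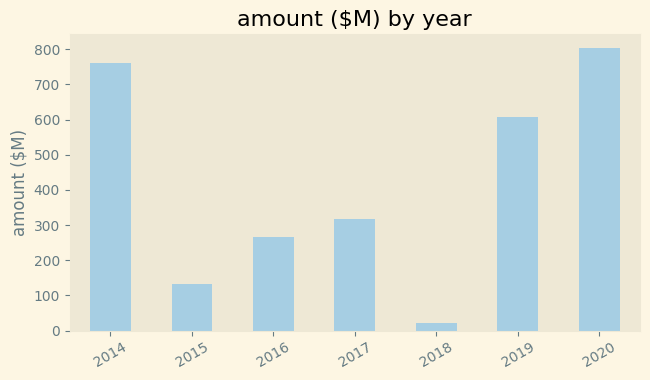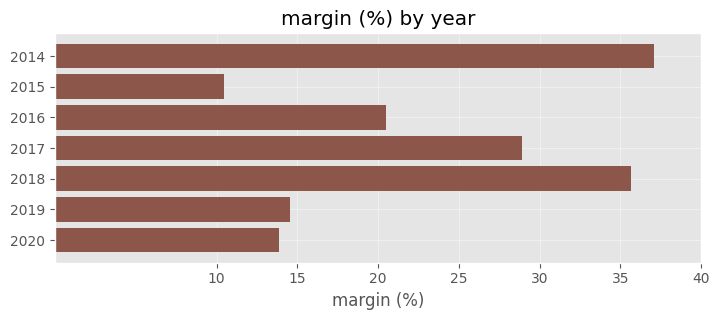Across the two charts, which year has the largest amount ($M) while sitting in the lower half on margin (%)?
Chart 2 median margin (%) ≈ 20; below-median years: 2015, 2019, 2020. Among those, 2020 has the highest amount ($M) (≈ 800).

2020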